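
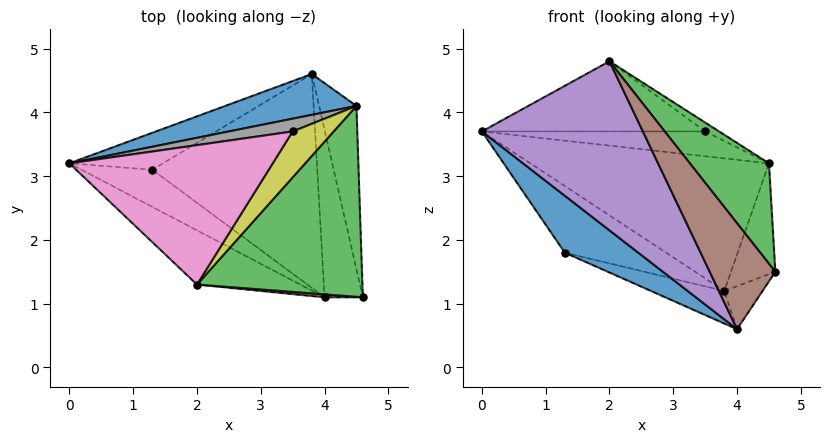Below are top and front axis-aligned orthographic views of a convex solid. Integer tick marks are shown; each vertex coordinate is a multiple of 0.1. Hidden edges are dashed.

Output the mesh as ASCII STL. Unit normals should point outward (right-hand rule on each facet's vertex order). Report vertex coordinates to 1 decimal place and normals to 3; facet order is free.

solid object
 facet normal -0.156 0.944 0.291
  outer loop
   vertex 4.5 4.1 3.2
   vertex 3.8 4.6 1.2
   vertex 0.0 3.2 3.7
  endloop
 endfacet
 facet normal 0.940 0.191 -0.281
  outer loop
   vertex 4.5 4.1 3.2
   vertex 4.6 1.1 1.5
   vertex 3.8 4.6 1.2
  endloop
 endfacet
 facet normal 0.736 -0.315 0.599
  outer loop
   vertex 4.5 4.1 3.2
   vertex 2.0 1.3 4.8
   vertex 4.6 1.1 1.5
  endloop
 endfacet
 facet normal 0.824 0.141 -0.549
  outer loop
   vertex 4.0 1.1 0.6
   vertex 3.8 4.6 1.2
   vertex 4.6 1.1 1.5
  endloop
 endfacet
 facet normal -0.593 -0.767 -0.246
  outer loop
   vertex 4.0 1.1 0.6
   vertex 2.0 1.3 4.8
   vertex 0.0 3.2 3.7
  endloop
 endfacet
 facet normal -0.042 -0.999 0.028
  outer loop
   vertex 4.0 1.1 0.6
   vertex 4.6 1.1 1.5
   vertex 2.0 1.3 4.8
  endloop
 endfacet
 facet normal -0.064 0.449 0.891
  outer loop
   vertex 3.5 3.7 3.7
   vertex 0.0 3.2 3.7
   vertex 2.0 1.3 4.8
  endloop
 endfacet
 facet normal -0.126 0.882 0.454
  outer loop
   vertex 3.5 3.7 3.7
   vertex 4.5 4.1 3.2
   vertex 0.0 3.2 3.7
  endloop
 endfacet
 facet normal 0.383 0.176 0.907
  outer loop
   vertex 3.5 3.7 3.7
   vertex 2.0 1.3 4.8
   vertex 4.5 4.1 3.2
  endloop
 endfacet
 facet normal -0.540 0.736 -0.408
  outer loop
   vertex 1.3 3.1 1.8
   vertex 0.0 3.2 3.7
   vertex 3.8 4.6 1.2
  endloop
 endfacet
 facet normal -0.653 -0.634 -0.414
  outer loop
   vertex 1.3 3.1 1.8
   vertex 4.0 1.1 0.6
   vertex 0.0 3.2 3.7
  endloop
 endfacet
 facet normal -0.311 0.143 -0.939
  outer loop
   vertex 1.3 3.1 1.8
   vertex 3.8 4.6 1.2
   vertex 4.0 1.1 0.6
  endloop
 endfacet
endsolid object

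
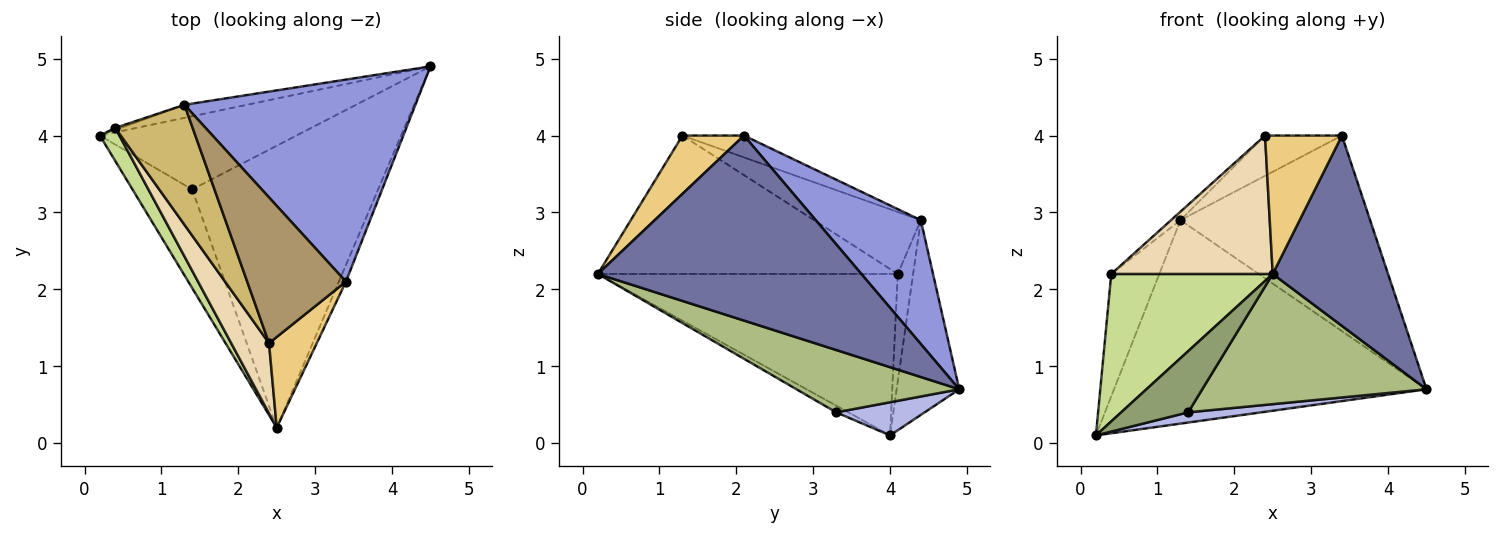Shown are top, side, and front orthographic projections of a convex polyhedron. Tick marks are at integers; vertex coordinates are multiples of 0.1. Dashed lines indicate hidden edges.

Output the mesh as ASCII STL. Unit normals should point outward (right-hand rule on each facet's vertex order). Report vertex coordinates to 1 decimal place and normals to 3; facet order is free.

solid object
 facet normal 0.916 -0.401 -0.035
  outer loop
   vertex 3.4 2.1 4.0
   vertex 2.5 0.2 2.2
   vertex 4.5 4.9 0.7
  endloop
 endfacet
 facet normal -0.196 0.979 -0.063
  outer loop
   vertex 1.3 4.4 2.9
   vertex 4.5 4.9 0.7
   vertex 0.2 4.0 0.1
  endloop
 endfacet
 facet normal 0.360 0.649 0.670
  outer loop
   vertex 1.3 4.4 2.9
   vertex 3.4 2.1 4.0
   vertex 4.5 4.9 0.7
  endloop
 endfacet
 facet normal 0.165 -0.136 -0.977
  outer loop
   vertex 1.4 3.3 0.4
   vertex 0.2 4.0 0.1
   vertex 4.5 4.9 0.7
  endloop
 endfacet
 facet normal -0.095 -0.525 -0.846
  outer loop
   vertex 1.4 3.3 0.4
   vertex 2.5 0.2 2.2
   vertex 0.2 4.0 0.1
  endloop
 endfacet
 facet normal 0.291 -0.401 -0.869
  outer loop
   vertex 1.4 3.3 0.4
   vertex 4.5 4.9 0.7
   vertex 2.5 0.2 2.2
  endloop
 endfacet
 facet normal -0.876 -0.471 0.106
  outer loop
   vertex 0.4 4.1 2.2
   vertex 0.2 4.0 0.1
   vertex 2.5 0.2 2.2
  endloop
 endfacet
 facet normal -0.305 0.952 -0.016
  outer loop
   vertex 0.4 4.1 2.2
   vertex 1.3 4.4 2.9
   vertex 0.2 4.0 0.1
  endloop
 endfacet
 facet normal -0.208 0.261 0.943
  outer loop
   vertex 2.4 1.3 4.0
   vertex 3.4 2.1 4.0
   vertex 1.3 4.4 2.9
  endloop
 endfacet
 facet normal -0.624 0.055 0.779
  outer loop
   vertex 2.4 1.3 4.0
   vertex 1.3 4.4 2.9
   vertex 0.4 4.1 2.2
  endloop
 endfacet
 facet normal 0.556 -0.695 0.456
  outer loop
   vertex 2.4 1.3 4.0
   vertex 2.5 0.2 2.2
   vertex 3.4 2.1 4.0
  endloop
 endfacet
 facet normal -0.856 -0.461 0.234
  outer loop
   vertex 2.4 1.3 4.0
   vertex 0.4 4.1 2.2
   vertex 2.5 0.2 2.2
  endloop
 endfacet
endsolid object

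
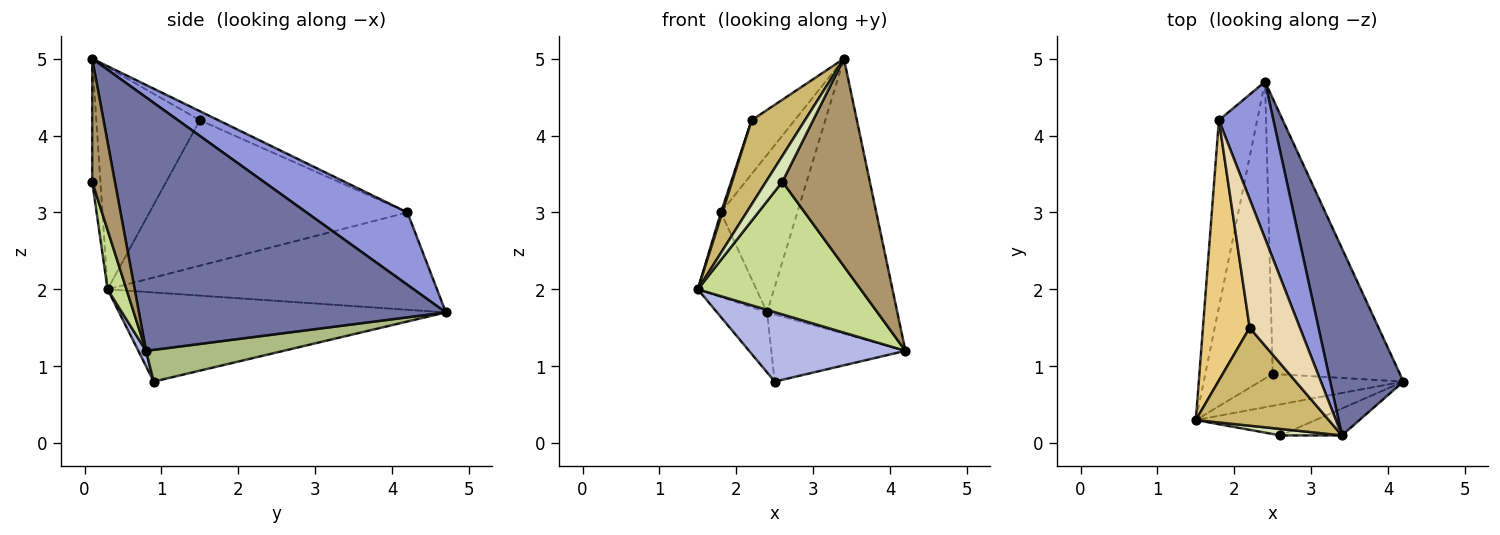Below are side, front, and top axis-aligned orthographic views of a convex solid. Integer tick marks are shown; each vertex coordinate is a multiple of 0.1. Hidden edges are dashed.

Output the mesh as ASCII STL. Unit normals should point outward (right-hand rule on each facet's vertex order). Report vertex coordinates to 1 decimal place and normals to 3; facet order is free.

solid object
 facet normal 0.890 0.378 0.257
  outer loop
   vertex 3.4 0.1 5.0
   vertex 4.2 0.8 1.2
   vertex 2.4 4.7 1.7
  endloop
 endfacet
 facet normal -0.918 0.163 -0.361
  outer loop
   vertex 1.8 4.2 3.0
   vertex 2.4 4.7 1.7
   vertex 1.5 0.3 2.0
  endloop
 endfacet
 facet normal 0.683 0.518 0.515
  outer loop
   vertex 1.8 4.2 3.0
   vertex 3.4 0.1 5.0
   vertex 2.4 4.7 1.7
  endloop
 endfacet
 facet normal 0.045 -0.908 -0.417
  outer loop
   vertex 2.5 0.9 0.8
   vertex 4.2 0.8 1.2
   vertex 1.5 0.3 2.0
  endloop
 endfacet
 facet normal -0.792 0.121 -0.599
  outer loop
   vertex 2.5 0.9 0.8
   vertex 1.5 0.3 2.0
   vertex 2.4 4.7 1.7
  endloop
 endfacet
 facet normal 0.236 0.230 -0.944
  outer loop
   vertex 2.5 0.9 0.8
   vertex 2.4 4.7 1.7
   vertex 4.2 0.8 1.2
  endloop
 endfacet
 facet normal 0.112 -0.968 -0.226
  outer loop
   vertex 2.6 0.1 3.4
   vertex 1.5 0.3 2.0
   vertex 4.2 0.8 1.2
  endloop
 endfacet
 facet normal -0.436 -0.873 0.218
  outer loop
   vertex 2.6 0.1 3.4
   vertex 3.4 0.1 5.0
   vertex 1.5 0.3 2.0
  endloop
 endfacet
 facet normal 0.249 -0.960 -0.125
  outer loop
   vertex 2.6 0.1 3.4
   vertex 4.2 0.8 1.2
   vertex 3.4 0.1 5.0
  endloop
 endfacet
 facet normal -0.785 -0.404 0.470
  outer loop
   vertex 2.2 1.5 4.2
   vertex 1.5 0.3 2.0
   vertex 3.4 0.1 5.0
  endloop
 endfacet
 facet normal -0.952 -0.005 0.306
  outer loop
   vertex 2.2 1.5 4.2
   vertex 1.8 4.2 3.0
   vertex 1.5 0.3 2.0
  endloop
 endfacet
 facet normal -0.163 0.380 0.910
  outer loop
   vertex 2.2 1.5 4.2
   vertex 3.4 0.1 5.0
   vertex 1.8 4.2 3.0
  endloop
 endfacet
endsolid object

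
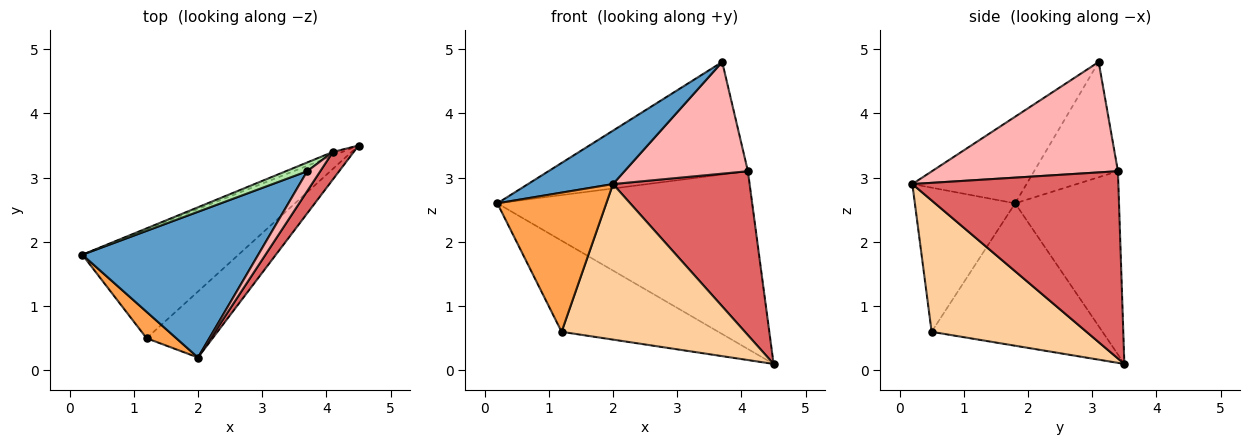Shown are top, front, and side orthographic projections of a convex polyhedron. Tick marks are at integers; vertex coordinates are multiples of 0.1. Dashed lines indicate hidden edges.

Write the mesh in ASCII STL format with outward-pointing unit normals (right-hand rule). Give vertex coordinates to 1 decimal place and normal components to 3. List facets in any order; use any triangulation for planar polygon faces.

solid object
 facet normal -0.420 -0.312 0.852
  outer loop
   vertex 3.7 3.1 4.8
   vertex 0.2 1.8 2.6
   vertex 2.0 0.2 2.9
  endloop
 endfacet
 facet normal -0.573 0.526 -0.628
  outer loop
   vertex 1.2 0.5 0.6
   vertex 0.2 1.8 2.6
   vertex 4.5 3.5 0.1
  endloop
 endfacet
 facet normal -0.671 -0.729 0.138
  outer loop
   vertex 1.2 0.5 0.6
   vertex 2.0 0.2 2.9
   vertex 0.2 1.8 2.6
  endloop
 endfacet
 facet normal 0.614 -0.727 -0.308
  outer loop
   vertex 1.2 0.5 0.6
   vertex 4.5 3.5 0.1
   vertex 2.0 0.2 2.9
  endloop
 endfacet
 facet normal -0.377 0.926 -0.019
  outer loop
   vertex 4.1 3.4 3.1
   vertex 4.5 3.5 0.1
   vertex 0.2 1.8 2.6
  endloop
 endfacet
 facet normal -0.386 0.920 0.071
  outer loop
   vertex 4.1 3.4 3.1
   vertex 0.2 1.8 2.6
   vertex 3.7 3.1 4.8
  endloop
 endfacet
 facet normal 0.830 -0.550 0.092
  outer loop
   vertex 4.1 3.4 3.1
   vertex 2.0 0.2 2.9
   vertex 4.5 3.5 0.1
  endloop
 endfacet
 facet normal 0.829 -0.550 0.098
  outer loop
   vertex 4.1 3.4 3.1
   vertex 3.7 3.1 4.8
   vertex 2.0 0.2 2.9
  endloop
 endfacet
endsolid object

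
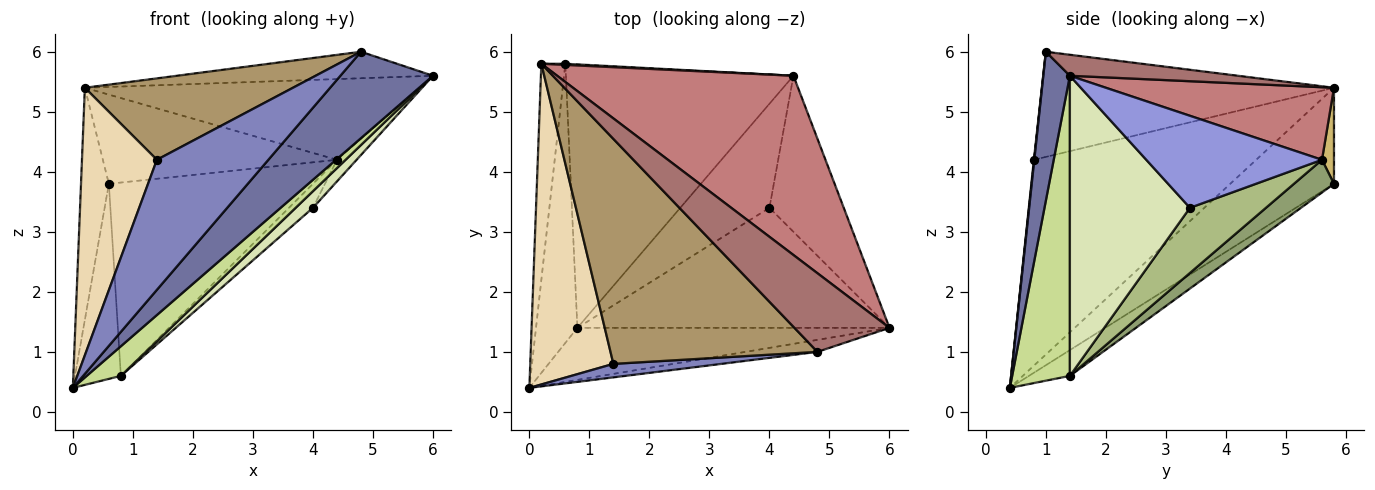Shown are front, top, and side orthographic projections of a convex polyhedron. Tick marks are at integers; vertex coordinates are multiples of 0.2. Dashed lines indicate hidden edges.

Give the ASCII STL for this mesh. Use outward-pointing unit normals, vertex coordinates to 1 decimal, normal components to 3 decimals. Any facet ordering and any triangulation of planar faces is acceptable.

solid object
 facet normal 0.273 -0.953 -0.132
  outer loop
   vertex 4.8 1.0 6.0
   vertex 0.0 0.4 0.4
   vertex 6.0 1.4 5.6
  endloop
 endfacet
 facet normal 0.004 -0.995 0.103
  outer loop
   vertex 1.4 0.8 4.2
   vertex 0.0 0.4 0.4
   vertex 4.8 1.0 6.0
  endloop
 endfacet
 facet normal 0.775 0.087 -0.626
  outer loop
   vertex 4.0 3.4 3.4
   vertex 4.4 5.6 4.2
   vertex 6.0 1.4 5.6
  endloop
 endfacet
 facet normal -0.455 0.510 -0.730
  outer loop
   vertex 0.8 1.4 0.6
   vertex 0.0 0.4 0.4
   vertex 0.6 5.8 3.8
  endloop
 endfacet
 facet normal 0.115 0.588 -0.801
  outer loop
   vertex 0.8 1.4 0.6
   vertex 0.6 5.8 3.8
   vertex 4.4 5.6 4.2
  endloop
 endfacet
 facet normal 0.580 0.183 -0.794
  outer loop
   vertex 0.8 1.4 0.6
   vertex 4.4 5.6 4.2
   vertex 4.0 3.4 3.4
  endloop
 endfacet
 facet normal 0.641 -0.380 -0.667
  outer loop
   vertex 0.8 1.4 0.6
   vertex 6.0 1.4 5.6
   vertex 0.0 0.4 0.4
  endloop
 endfacet
 facet normal 0.690 -0.099 -0.717
  outer loop
   vertex 0.8 1.4 0.6
   vertex 4.0 3.4 3.4
   vertex 6.0 1.4 5.6
  endloop
 endfacet
 facet normal -0.431 -0.307 0.848
  outer loop
   vertex 0.2 5.8 5.4
   vertex 1.4 0.8 4.2
   vertex 4.8 1.0 6.0
  endloop
 endfacet
 facet normal 0.051 0.999 0.013
  outer loop
   vertex 0.2 5.8 5.4
   vertex 4.4 5.6 4.2
   vertex 0.6 5.8 3.8
  endloop
 endfacet
 facet normal -0.939 0.252 -0.235
  outer loop
   vertex 0.2 5.8 5.4
   vertex 0.6 5.8 3.8
   vertex 0.0 0.4 0.4
  endloop
 endfacet
 facet normal -0.885 -0.298 0.357
  outer loop
   vertex 0.2 5.8 5.4
   vertex 0.0 0.4 0.4
   vertex 1.4 0.8 4.2
  endloop
 endfacet
 facet normal 0.205 0.312 0.928
  outer loop
   vertex 0.2 5.8 5.4
   vertex 4.8 1.0 6.0
   vertex 6.0 1.4 5.6
  endloop
 endfacet
 facet normal 0.270 0.395 0.878
  outer loop
   vertex 0.2 5.8 5.4
   vertex 6.0 1.4 5.6
   vertex 4.4 5.6 4.2
  endloop
 endfacet
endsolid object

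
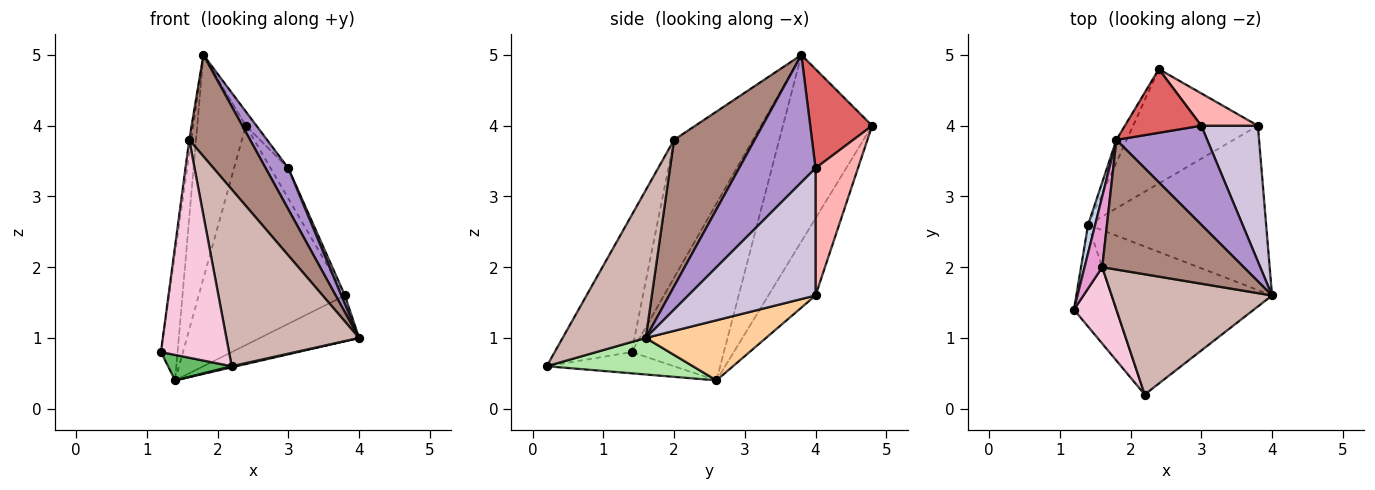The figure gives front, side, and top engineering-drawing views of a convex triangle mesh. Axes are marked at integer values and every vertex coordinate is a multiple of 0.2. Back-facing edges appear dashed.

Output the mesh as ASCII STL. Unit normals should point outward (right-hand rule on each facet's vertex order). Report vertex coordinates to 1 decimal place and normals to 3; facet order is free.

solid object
 facet normal -0.275 0.852 -0.445
  outer loop
   vertex 1.4 2.6 0.4
   vertex 2.4 4.8 4.0
   vertex 3.8 4.0 1.6
  endloop
 endfacet
 facet normal -0.983 0.177 0.039
  outer loop
   vertex 1.4 2.6 0.4
   vertex 1.2 1.4 0.8
   vertex 1.8 3.8 5.0
  endloop
 endfacet
 facet normal -0.877 0.478 -0.048
  outer loop
   vertex 1.4 2.6 0.4
   vertex 1.8 3.8 5.0
   vertex 2.4 4.8 4.0
  endloop
 endfacet
 facet normal 0.309 0.255 -0.916
  outer loop
   vertex 1.4 2.6 0.4
   vertex 3.8 4.0 1.6
   vertex 4.0 1.6 1.0
  endloop
 endfacet
 facet normal -0.436 -0.218 -0.873
  outer loop
   vertex 1.4 2.6 0.4
   vertex 2.2 0.2 0.6
   vertex 1.2 1.4 0.8
  endloop
 endfacet
 facet normal 0.222 -0.007 -0.975
  outer loop
   vertex 1.4 2.6 0.4
   vertex 4.0 1.6 1.0
   vertex 2.2 0.2 0.6
  endloop
 endfacet
 facet normal 0.785 0.135 0.605
  outer loop
   vertex 3.0 4.0 3.4
   vertex 2.4 4.8 4.0
   vertex 1.8 3.8 5.0
  endloop
 endfacet
 facet normal 0.854 0.356 0.380
  outer loop
   vertex 3.0 4.0 3.4
   vertex 3.8 4.0 1.6
   vertex 2.4 4.8 4.0
  endloop
 endfacet
 facet normal 0.792 -0.235 0.564
  outer loop
   vertex 3.0 4.0 3.4
   vertex 1.8 3.8 5.0
   vertex 4.0 1.6 1.0
  endloop
 endfacet
 facet normal 0.914 -0.025 0.406
  outer loop
   vertex 3.0 4.0 3.4
   vertex 4.0 1.6 1.0
   vertex 3.8 4.0 1.6
  endloop
 endfacet
 facet normal 0.632 -0.477 0.610
  outer loop
   vertex 1.6 2.0 3.8
   vertex 4.0 1.6 1.0
   vertex 1.8 3.8 5.0
  endloop
 endfacet
 facet normal 0.460 -0.734 0.499
  outer loop
   vertex 1.6 2.0 3.8
   vertex 2.2 0.2 0.6
   vertex 4.0 1.6 1.0
  endloop
 endfacet
 facet normal -0.992 0.025 0.127
  outer loop
   vertex 1.6 2.0 3.8
   vertex 1.8 3.8 5.0
   vertex 1.2 1.4 0.8
  endloop
 endfacet
 facet normal -0.729 -0.646 0.226
  outer loop
   vertex 1.6 2.0 3.8
   vertex 1.2 1.4 0.8
   vertex 2.2 0.2 0.6
  endloop
 endfacet
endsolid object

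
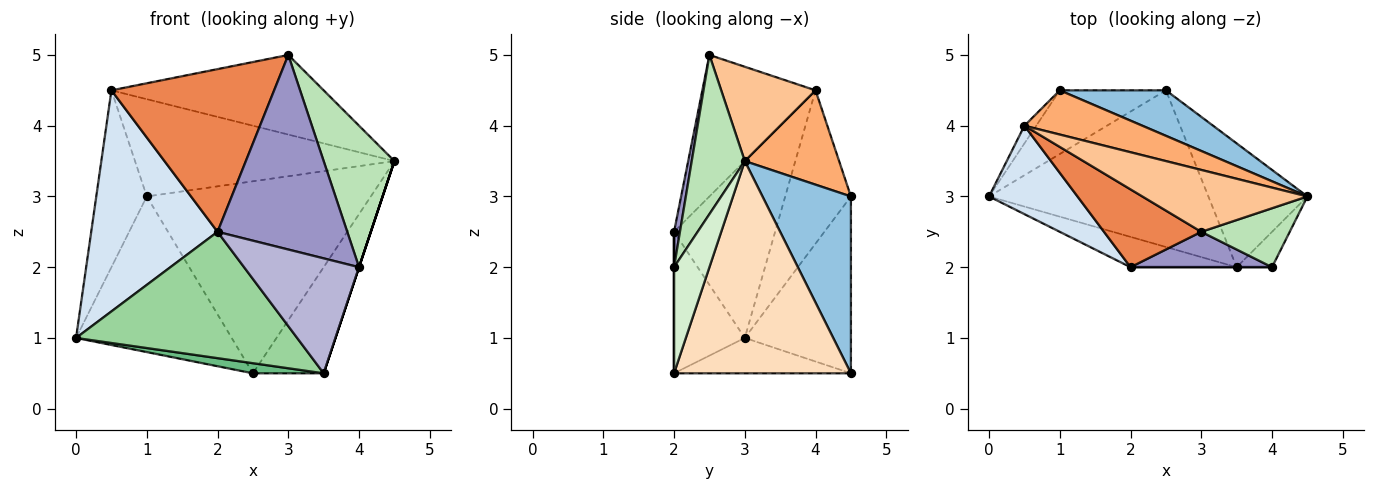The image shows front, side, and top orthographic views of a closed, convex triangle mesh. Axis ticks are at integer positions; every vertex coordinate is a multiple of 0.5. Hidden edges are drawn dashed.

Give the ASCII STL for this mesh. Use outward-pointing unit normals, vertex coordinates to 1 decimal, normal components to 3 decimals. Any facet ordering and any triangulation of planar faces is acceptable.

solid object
 facet normal -0.534 0.783 -0.320
  outer loop
   vertex 2.5 4.5 0.5
   vertex 0.0 3.0 1.0
   vertex 1.0 4.5 3.0
  endloop
 endfacet
 facet normal 0.359 0.908 0.215
  outer loop
   vertex 2.5 4.5 0.5
   vertex 1.0 4.5 3.0
   vertex 4.5 3.0 3.5
  endloop
 endfacet
 facet normal -0.791 0.609 -0.061
  outer loop
   vertex 0.5 4.0 4.5
   vertex 1.0 4.5 3.0
   vertex 0.0 3.0 1.0
  endloop
 endfacet
 facet normal -0.596 -0.745 0.298
  outer loop
   vertex 0.5 4.0 4.5
   vertex 0.0 3.0 1.0
   vertex 2.0 2.0 2.5
  endloop
 endfacet
 facet normal -0.532 -0.764 0.365
  outer loop
   vertex 0.5 4.0 4.5
   vertex 2.0 2.0 2.5
   vertex 3.0 2.5 5.0
  endloop
 endfacet
 facet normal 0.314 0.864 0.393
  outer loop
   vertex 0.5 4.0 4.5
   vertex 4.5 3.0 3.5
   vertex 1.0 4.5 3.0
  endloop
 endfacet
 facet normal 0.331 0.745 0.579
  outer loop
   vertex 0.5 4.0 4.5
   vertex 3.0 2.5 5.0
   vertex 4.5 3.0 3.5
  endloop
 endfacet
 facet normal 0.852 0.341 -0.398
  outer loop
   vertex 3.5 2.0 0.5
   vertex 2.5 4.5 0.5
   vertex 4.5 3.0 3.5
  endloop
 endfacet
 facet normal -0.159 -0.064 -0.985
  outer loop
   vertex 3.5 2.0 0.5
   vertex 0.0 3.0 1.0
   vertex 2.5 4.5 0.5
  endloop
 endfacet
 facet normal -0.297 -0.928 -0.223
  outer loop
   vertex 3.5 2.0 0.5
   vertex 2.0 2.0 2.5
   vertex 0.0 3.0 1.0
  endloop
 endfacet
 facet normal 0.569 -0.759 0.316
  outer loop
   vertex 4.0 2.0 2.0
   vertex 4.5 3.0 3.5
   vertex 3.0 2.5 5.0
  endloop
 endfacet
 facet normal 0.949 0.000 -0.316
  outer loop
   vertex 4.0 2.0 2.0
   vertex 3.5 2.0 0.5
   vertex 4.5 3.0 3.5
  endloop
 endfacet
 facet normal 0.045 -0.983 0.179
  outer loop
   vertex 4.0 2.0 2.0
   vertex 3.0 2.5 5.0
   vertex 2.0 2.0 2.5
  endloop
 endfacet
 facet normal 0.000 -1.000 0.000
  outer loop
   vertex 4.0 2.0 2.0
   vertex 2.0 2.0 2.5
   vertex 3.5 2.0 0.5
  endloop
 endfacet
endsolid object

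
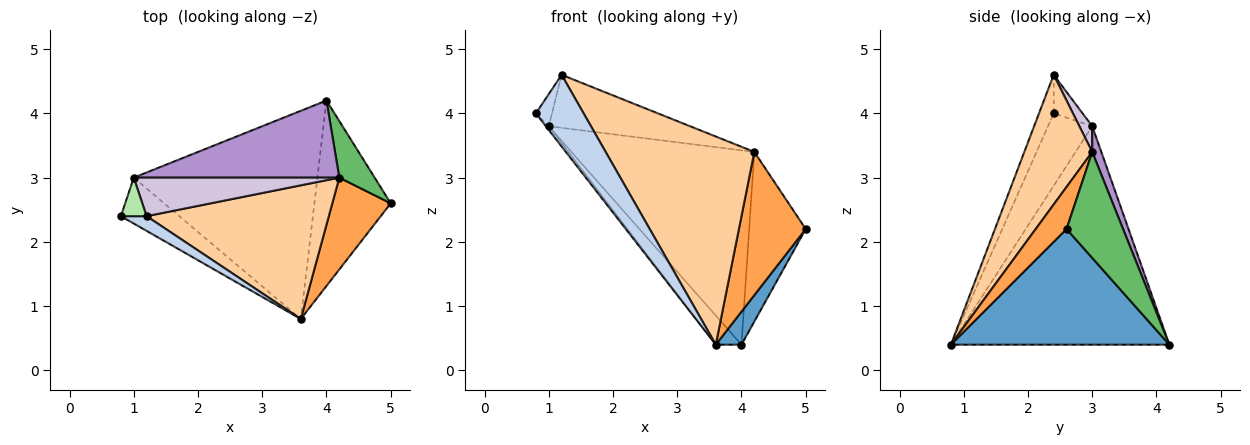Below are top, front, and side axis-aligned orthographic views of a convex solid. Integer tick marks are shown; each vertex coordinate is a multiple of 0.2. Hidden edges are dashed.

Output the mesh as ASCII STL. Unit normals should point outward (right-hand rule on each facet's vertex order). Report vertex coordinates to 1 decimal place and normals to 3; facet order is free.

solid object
 facet normal 0.831 -0.098 -0.548
  outer loop
   vertex 4.0 4.2 0.4
   vertex 5.0 2.6 2.2
   vertex 3.6 0.8 0.4
  endloop
 endfacet
 facet normal -0.289 -0.938 0.192
  outer loop
   vertex 1.2 2.4 4.6
   vertex 0.8 2.4 4.0
   vertex 3.6 0.8 0.4
  endloop
 endfacet
 facet normal 0.362 -0.785 0.503
  outer loop
   vertex 4.2 3.0 3.4
   vertex 3.6 0.8 0.4
   vertex 5.0 2.6 2.2
  endloop
 endfacet
 facet normal 0.359 -0.785 0.504
  outer loop
   vertex 4.2 3.0 3.4
   vertex 1.2 2.4 4.6
   vertex 3.6 0.8 0.4
  endloop
 endfacet
 facet normal 0.688 0.688 0.229
  outer loop
   vertex 4.2 3.0 3.4
   vertex 5.0 2.6 2.2
   vertex 4.0 4.2 0.4
  endloop
 endfacet
 facet normal -0.755 0.420 0.504
  outer loop
   vertex 1.0 3.0 3.8
   vertex 0.8 2.4 4.0
   vertex 1.2 2.4 4.6
  endloop
 endfacet
 facet normal -0.777 0.050 -0.627
  outer loop
   vertex 1.0 3.0 3.8
   vertex 3.6 0.8 0.4
   vertex 0.8 2.4 4.0
  endloop
 endfacet
 facet normal -0.762 0.090 -0.641
  outer loop
   vertex 1.0 3.0 3.8
   vertex 4.0 4.2 0.4
   vertex 3.6 0.8 0.4
  endloop
 endfacet
 facet normal 0.046 0.929 0.368
  outer loop
   vertex 1.0 3.0 3.8
   vertex 4.2 3.0 3.4
   vertex 4.0 4.2 0.4
  endloop
 endfacet
 facet normal 0.073 0.807 0.587
  outer loop
   vertex 1.0 3.0 3.8
   vertex 1.2 2.4 4.6
   vertex 4.2 3.0 3.4
  endloop
 endfacet
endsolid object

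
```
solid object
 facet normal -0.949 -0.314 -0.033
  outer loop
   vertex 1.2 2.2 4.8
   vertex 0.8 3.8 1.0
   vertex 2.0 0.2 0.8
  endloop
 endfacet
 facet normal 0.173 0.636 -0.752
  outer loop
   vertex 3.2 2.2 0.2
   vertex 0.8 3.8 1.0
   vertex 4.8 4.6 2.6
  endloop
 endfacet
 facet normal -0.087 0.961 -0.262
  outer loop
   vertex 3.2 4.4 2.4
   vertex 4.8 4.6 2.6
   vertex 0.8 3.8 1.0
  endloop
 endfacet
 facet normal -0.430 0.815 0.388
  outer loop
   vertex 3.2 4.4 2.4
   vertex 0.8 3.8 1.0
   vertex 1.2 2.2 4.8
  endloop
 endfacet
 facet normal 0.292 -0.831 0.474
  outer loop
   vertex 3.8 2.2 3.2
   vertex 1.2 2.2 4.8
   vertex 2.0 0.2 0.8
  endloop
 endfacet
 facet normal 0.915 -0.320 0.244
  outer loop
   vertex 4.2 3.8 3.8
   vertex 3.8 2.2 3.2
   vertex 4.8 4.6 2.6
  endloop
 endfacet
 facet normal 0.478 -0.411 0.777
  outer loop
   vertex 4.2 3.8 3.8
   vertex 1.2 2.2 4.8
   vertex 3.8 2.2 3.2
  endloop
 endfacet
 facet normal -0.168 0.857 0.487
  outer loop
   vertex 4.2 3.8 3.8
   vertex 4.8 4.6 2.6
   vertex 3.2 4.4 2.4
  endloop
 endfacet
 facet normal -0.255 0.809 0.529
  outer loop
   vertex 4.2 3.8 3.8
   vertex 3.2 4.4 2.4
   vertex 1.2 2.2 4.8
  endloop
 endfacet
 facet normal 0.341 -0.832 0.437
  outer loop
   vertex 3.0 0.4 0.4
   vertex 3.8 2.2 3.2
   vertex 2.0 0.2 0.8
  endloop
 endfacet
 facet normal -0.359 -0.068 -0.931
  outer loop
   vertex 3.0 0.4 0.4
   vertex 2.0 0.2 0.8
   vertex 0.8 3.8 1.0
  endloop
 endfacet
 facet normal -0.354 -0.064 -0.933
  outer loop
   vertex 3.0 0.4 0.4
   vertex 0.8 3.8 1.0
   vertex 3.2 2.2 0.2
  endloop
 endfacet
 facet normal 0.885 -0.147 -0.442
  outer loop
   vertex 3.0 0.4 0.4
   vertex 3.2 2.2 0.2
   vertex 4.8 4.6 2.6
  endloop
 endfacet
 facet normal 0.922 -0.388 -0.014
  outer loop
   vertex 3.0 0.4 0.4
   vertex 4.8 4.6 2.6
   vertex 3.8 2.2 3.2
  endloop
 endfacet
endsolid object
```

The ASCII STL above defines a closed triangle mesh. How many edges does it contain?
21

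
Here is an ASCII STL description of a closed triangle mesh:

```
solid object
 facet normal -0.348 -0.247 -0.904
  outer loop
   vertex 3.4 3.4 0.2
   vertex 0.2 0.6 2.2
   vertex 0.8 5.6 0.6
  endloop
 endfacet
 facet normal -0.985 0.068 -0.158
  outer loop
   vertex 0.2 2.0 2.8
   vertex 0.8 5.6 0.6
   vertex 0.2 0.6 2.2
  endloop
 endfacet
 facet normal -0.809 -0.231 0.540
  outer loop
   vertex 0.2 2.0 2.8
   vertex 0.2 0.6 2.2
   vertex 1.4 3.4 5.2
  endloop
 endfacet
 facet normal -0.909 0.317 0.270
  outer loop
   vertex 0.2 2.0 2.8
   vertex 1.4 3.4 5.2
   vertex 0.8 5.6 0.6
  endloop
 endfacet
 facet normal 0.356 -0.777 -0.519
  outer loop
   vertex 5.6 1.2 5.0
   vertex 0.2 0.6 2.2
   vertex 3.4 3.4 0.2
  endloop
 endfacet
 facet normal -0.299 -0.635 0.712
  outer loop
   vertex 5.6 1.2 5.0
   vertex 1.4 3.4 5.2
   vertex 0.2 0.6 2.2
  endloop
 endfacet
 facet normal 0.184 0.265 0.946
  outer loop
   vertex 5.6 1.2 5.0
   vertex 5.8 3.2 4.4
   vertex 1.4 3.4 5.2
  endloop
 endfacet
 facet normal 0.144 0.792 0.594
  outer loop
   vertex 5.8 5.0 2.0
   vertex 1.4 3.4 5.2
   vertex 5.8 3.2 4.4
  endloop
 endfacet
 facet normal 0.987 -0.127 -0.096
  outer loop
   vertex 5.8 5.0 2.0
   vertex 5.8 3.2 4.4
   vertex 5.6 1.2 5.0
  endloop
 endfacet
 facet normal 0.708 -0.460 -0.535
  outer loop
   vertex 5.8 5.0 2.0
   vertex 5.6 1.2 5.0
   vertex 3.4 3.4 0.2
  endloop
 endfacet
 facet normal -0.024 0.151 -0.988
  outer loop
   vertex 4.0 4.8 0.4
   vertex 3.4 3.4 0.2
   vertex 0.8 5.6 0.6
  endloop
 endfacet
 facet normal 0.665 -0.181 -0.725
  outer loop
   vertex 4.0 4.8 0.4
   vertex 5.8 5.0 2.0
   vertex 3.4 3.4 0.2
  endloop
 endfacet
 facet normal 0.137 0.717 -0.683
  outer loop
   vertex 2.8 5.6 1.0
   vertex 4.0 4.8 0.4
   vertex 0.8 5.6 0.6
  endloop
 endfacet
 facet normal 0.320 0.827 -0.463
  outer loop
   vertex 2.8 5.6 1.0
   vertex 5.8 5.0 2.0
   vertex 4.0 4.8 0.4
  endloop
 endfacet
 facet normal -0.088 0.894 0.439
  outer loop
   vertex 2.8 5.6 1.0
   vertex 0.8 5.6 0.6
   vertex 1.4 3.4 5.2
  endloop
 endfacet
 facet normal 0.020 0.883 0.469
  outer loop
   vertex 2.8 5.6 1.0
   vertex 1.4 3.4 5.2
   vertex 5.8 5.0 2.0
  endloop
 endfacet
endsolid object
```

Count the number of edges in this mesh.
24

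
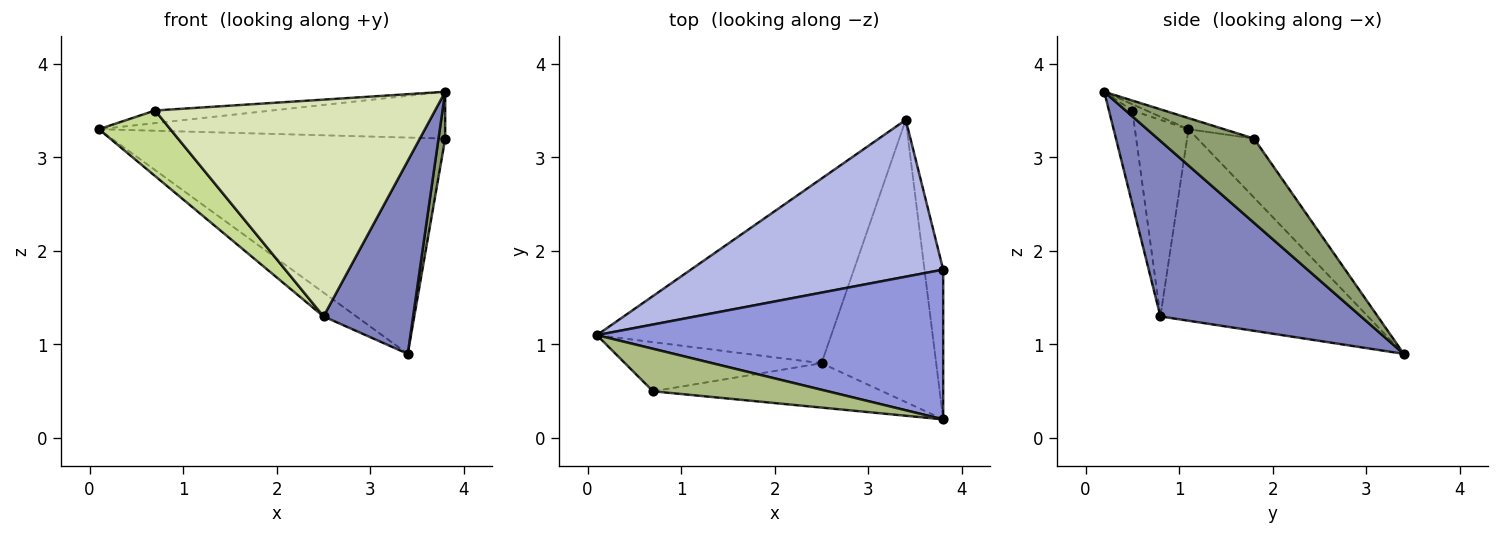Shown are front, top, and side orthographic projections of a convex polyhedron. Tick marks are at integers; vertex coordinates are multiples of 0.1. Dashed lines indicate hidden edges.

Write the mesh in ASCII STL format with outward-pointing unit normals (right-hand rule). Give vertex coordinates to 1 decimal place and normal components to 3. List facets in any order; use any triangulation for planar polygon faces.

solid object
 facet normal -0.630 0.099 -0.770
  outer loop
   vertex 2.5 0.8 1.3
   vertex 0.1 1.1 3.3
   vertex 3.4 3.4 0.9
  endloop
 endfacet
 facet normal 0.784 -0.350 -0.512
  outer loop
   vertex 2.5 0.8 1.3
   vertex 3.4 3.4 0.9
   vertex 3.8 0.2 3.7
  endloop
 endfacet
 facet normal -0.031 0.298 0.954
  outer loop
   vertex 3.8 1.8 3.2
   vertex 0.1 1.1 3.3
   vertex 3.8 0.2 3.7
  endloop
 endfacet
 facet normal -0.136 0.802 0.582
  outer loop
   vertex 3.8 1.8 3.2
   vertex 3.4 3.4 0.9
   vertex 0.1 1.1 3.3
  endloop
 endfacet
 facet normal 0.974 -0.068 -0.216
  outer loop
   vertex 3.8 1.8 3.2
   vertex 3.8 0.2 3.7
   vertex 3.4 3.4 0.9
  endloop
 endfacet
 facet normal -0.034 0.285 0.958
  outer loop
   vertex 0.7 0.5 3.5
   vertex 3.8 0.2 3.7
   vertex 0.1 1.1 3.3
  endloop
 endfacet
 facet normal -0.514 -0.686 -0.514
  outer loop
   vertex 0.7 0.5 3.5
   vertex 0.1 1.1 3.3
   vertex 2.5 0.8 1.3
  endloop
 endfacet
 facet normal -0.082 -0.976 -0.200
  outer loop
   vertex 0.7 0.5 3.5
   vertex 2.5 0.8 1.3
   vertex 3.8 0.2 3.7
  endloop
 endfacet
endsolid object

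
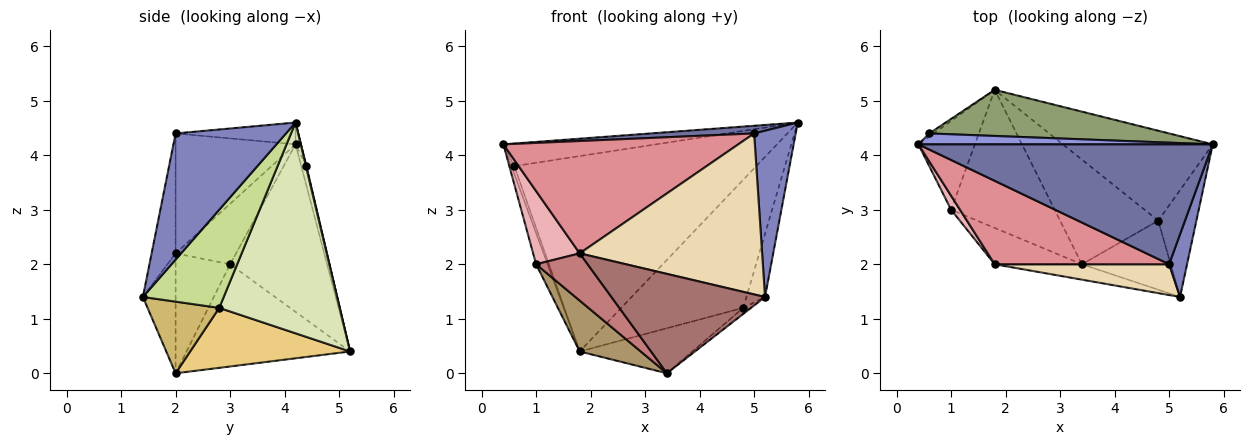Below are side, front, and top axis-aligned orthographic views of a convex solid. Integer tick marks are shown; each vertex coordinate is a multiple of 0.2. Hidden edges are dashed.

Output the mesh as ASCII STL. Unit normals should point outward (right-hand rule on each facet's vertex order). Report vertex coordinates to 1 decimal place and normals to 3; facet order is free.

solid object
 facet normal -0.074 -0.064 0.995
  outer loop
   vertex 5.0 2.0 4.4
   vertex 5.8 4.2 4.6
   vertex 0.4 4.2 4.2
  endloop
 endfacet
 facet normal 0.928 -0.349 0.132
  outer loop
   vertex 5.0 2.0 4.4
   vertex 5.2 1.4 1.4
   vertex 5.8 4.2 4.6
  endloop
 endfacet
 facet normal -0.032 0.900 0.434
  outer loop
   vertex 0.6 4.4 3.8
   vertex 0.4 4.2 4.2
   vertex 5.8 4.2 4.6
  endloop
 endfacet
 facet normal -0.858 0.477 -0.191
  outer loop
   vertex 0.6 4.4 3.8
   vertex 1.8 5.2 0.4
   vertex 0.4 4.2 4.2
  endloop
 endfacet
 facet normal 0.002 0.973 0.230
  outer loop
   vertex 0.6 4.4 3.8
   vertex 5.8 4.2 4.6
   vertex 1.8 5.2 0.4
  endloop
 endfacet
 facet normal -0.942 0.111 -0.318
  outer loop
   vertex 1.0 3.0 2.0
   vertex 0.4 4.2 4.2
   vertex 1.8 5.2 0.4
  endloop
 endfacet
 facet normal 0.911 0.210 -0.354
  outer loop
   vertex 4.8 2.8 1.2
   vertex 5.8 4.2 4.6
   vertex 5.2 1.4 1.4
  endloop
 endfacet
 facet normal 0.628 0.637 -0.447
  outer loop
   vertex 4.8 2.8 1.2
   vertex 1.8 5.2 0.4
   vertex 5.8 4.2 4.6
  endloop
 endfacet
 facet normal -0.679 -0.254 -0.688
  outer loop
   vertex 3.4 2.0 0.0
   vertex 1.0 3.0 2.0
   vertex 1.8 5.2 0.4
  endloop
 endfacet
 facet normal 0.627 0.068 -0.776
  outer loop
   vertex 3.4 2.0 0.0
   vertex 4.8 2.8 1.2
   vertex 5.2 1.4 1.4
  endloop
 endfacet
 facet normal 0.489 0.345 -0.801
  outer loop
   vertex 3.4 2.0 0.0
   vertex 1.8 5.2 0.4
   vertex 4.8 2.8 1.2
  endloop
 endfacet
 facet normal -0.128 -0.974 0.186
  outer loop
   vertex 1.8 2.0 2.2
   vertex 5.2 1.4 1.4
   vertex 5.0 2.0 4.4
  endloop
 endfacet
 facet normal -0.206 -0.967 -0.150
  outer loop
   vertex 1.8 2.0 2.2
   vertex 3.4 2.0 0.0
   vertex 5.2 1.4 1.4
  endloop
 endfacet
 facet normal -0.642 -0.607 -0.467
  outer loop
   vertex 1.8 2.0 2.2
   vertex 1.0 3.0 2.0
   vertex 3.4 2.0 0.0
  endloop
 endfacet
 facet normal -0.379 -0.743 0.552
  outer loop
   vertex 1.8 2.0 2.2
   vertex 5.0 2.0 4.4
   vertex 0.4 4.2 4.2
  endloop
 endfacet
 facet normal -0.787 -0.606 0.116
  outer loop
   vertex 1.8 2.0 2.2
   vertex 0.4 4.2 4.2
   vertex 1.0 3.0 2.0
  endloop
 endfacet
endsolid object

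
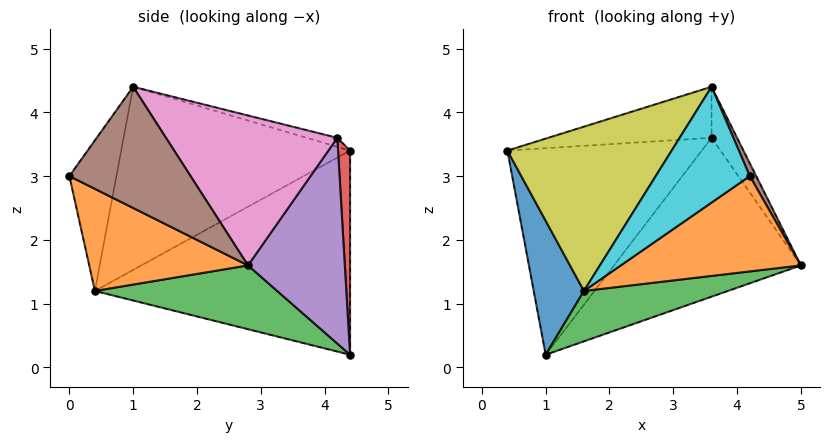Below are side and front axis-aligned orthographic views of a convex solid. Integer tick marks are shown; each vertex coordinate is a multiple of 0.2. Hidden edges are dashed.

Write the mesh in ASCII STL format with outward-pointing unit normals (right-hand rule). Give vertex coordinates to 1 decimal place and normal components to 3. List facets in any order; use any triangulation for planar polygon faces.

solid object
 facet normal -0.965 -0.190 -0.181
  outer loop
   vertex 1.6 0.4 1.2
   vertex 0.4 4.4 3.4
   vertex 1.0 4.4 0.2
  endloop
 endfacet
 facet normal 0.440 -0.499 -0.747
  outer loop
   vertex 1.6 0.4 1.2
   vertex 5.0 2.8 1.6
   vertex 4.2 0.0 3.0
  endloop
 endfacet
 facet normal 0.252 -0.199 -0.947
  outer loop
   vertex 1.6 0.4 1.2
   vertex 1.0 4.4 0.2
   vertex 5.0 2.8 1.6
  endloop
 endfacet
 facet normal 0.062 0.998 0.012
  outer loop
   vertex 3.6 4.2 3.6
   vertex 1.0 4.4 0.2
   vertex 0.4 4.4 3.4
  endloop
 endfacet
 facet normal 0.441 0.851 -0.287
  outer loop
   vertex 3.6 4.2 3.6
   vertex 5.0 2.8 1.6
   vertex 1.0 4.4 0.2
  endloop
 endfacet
 facet normal 0.905 -0.048 0.422
  outer loop
   vertex 3.6 1.0 4.4
   vertex 4.2 0.0 3.0
   vertex 5.0 2.8 1.6
  endloop
 endfacet
 facet normal 0.852 0.127 0.508
  outer loop
   vertex 3.6 1.0 4.4
   vertex 5.0 2.8 1.6
   vertex 3.6 4.2 3.6
  endloop
 endfacet
 facet normal -0.045 0.242 0.969
  outer loop
   vertex 3.6 1.0 4.4
   vertex 3.6 4.2 3.6
   vertex 0.4 4.4 3.4
  endloop
 endfacet
 facet normal -0.691 -0.496 0.525
  outer loop
   vertex 3.6 1.0 4.4
   vertex 0.4 4.4 3.4
   vertex 1.6 0.4 1.2
  endloop
 endfacet
 facet normal -0.408 -0.816 0.408
  outer loop
   vertex 3.6 1.0 4.4
   vertex 1.6 0.4 1.2
   vertex 4.2 0.0 3.0
  endloop
 endfacet
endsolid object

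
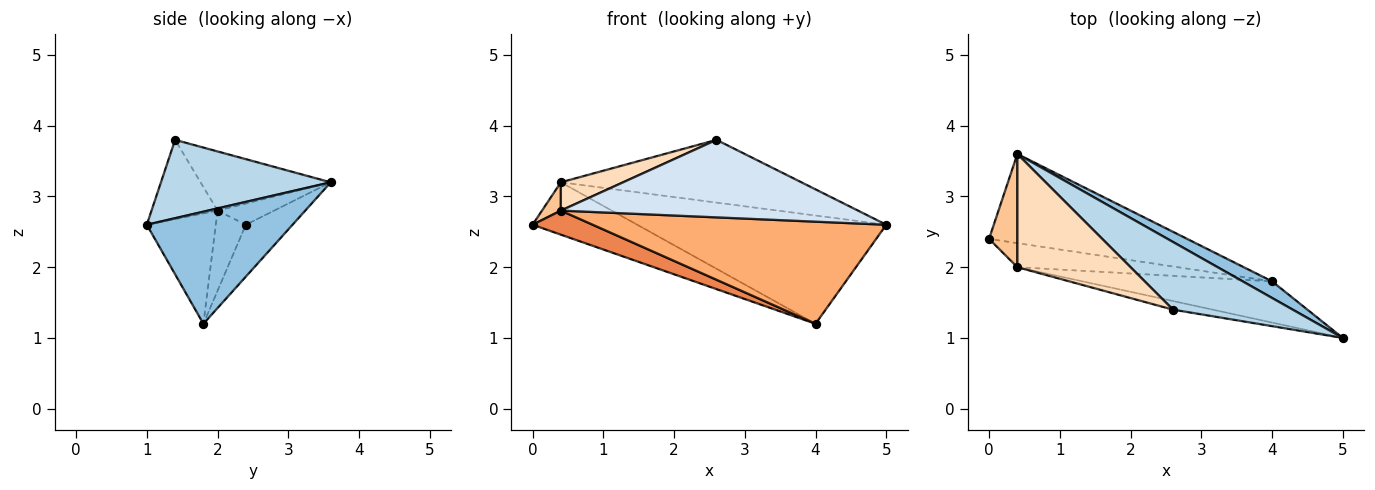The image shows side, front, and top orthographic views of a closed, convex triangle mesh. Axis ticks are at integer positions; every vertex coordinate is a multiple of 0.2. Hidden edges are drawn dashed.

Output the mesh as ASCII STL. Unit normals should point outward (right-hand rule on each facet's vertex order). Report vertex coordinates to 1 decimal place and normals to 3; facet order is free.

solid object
 facet normal -0.220 0.494 -0.841
  outer loop
   vertex 4.0 1.8 1.2
   vertex 0.0 2.4 2.6
   vertex 0.4 3.6 3.2
  endloop
 endfacet
 facet normal 0.501 0.856 0.131
  outer loop
   vertex 4.0 1.8 1.2
   vertex 0.4 3.6 3.2
   vertex 5.0 1.0 2.6
  endloop
 endfacet
 facet normal 0.433 0.613 0.661
  outer loop
   vertex 2.6 1.4 3.8
   vertex 5.0 1.0 2.6
   vertex 0.4 3.6 3.2
  endloop
 endfacet
 facet normal -0.216 -0.970 -0.108
  outer loop
   vertex 0.4 2.0 2.8
   vertex 5.0 1.0 2.6
   vertex 2.6 1.4 3.8
  endloop
 endfacet
 facet normal -0.333 -0.667 -0.667
  outer loop
   vertex 0.4 2.0 2.8
   vertex 0.0 2.4 2.6
   vertex 4.0 1.8 1.2
  endloop
 endfacet
 facet normal -0.213 -0.906 -0.366
  outer loop
   vertex 0.4 2.0 2.8
   vertex 4.0 1.8 1.2
   vertex 5.0 1.0 2.6
  endloop
 endfacet
 facet normal -0.588 -0.196 0.784
  outer loop
   vertex 0.4 2.0 2.8
   vertex 0.4 3.6 3.2
   vertex 0.0 2.4 2.6
  endloop
 endfacet
 facet normal -0.452 -0.216 0.865
  outer loop
   vertex 0.4 2.0 2.8
   vertex 2.6 1.4 3.8
   vertex 0.4 3.6 3.2
  endloop
 endfacet
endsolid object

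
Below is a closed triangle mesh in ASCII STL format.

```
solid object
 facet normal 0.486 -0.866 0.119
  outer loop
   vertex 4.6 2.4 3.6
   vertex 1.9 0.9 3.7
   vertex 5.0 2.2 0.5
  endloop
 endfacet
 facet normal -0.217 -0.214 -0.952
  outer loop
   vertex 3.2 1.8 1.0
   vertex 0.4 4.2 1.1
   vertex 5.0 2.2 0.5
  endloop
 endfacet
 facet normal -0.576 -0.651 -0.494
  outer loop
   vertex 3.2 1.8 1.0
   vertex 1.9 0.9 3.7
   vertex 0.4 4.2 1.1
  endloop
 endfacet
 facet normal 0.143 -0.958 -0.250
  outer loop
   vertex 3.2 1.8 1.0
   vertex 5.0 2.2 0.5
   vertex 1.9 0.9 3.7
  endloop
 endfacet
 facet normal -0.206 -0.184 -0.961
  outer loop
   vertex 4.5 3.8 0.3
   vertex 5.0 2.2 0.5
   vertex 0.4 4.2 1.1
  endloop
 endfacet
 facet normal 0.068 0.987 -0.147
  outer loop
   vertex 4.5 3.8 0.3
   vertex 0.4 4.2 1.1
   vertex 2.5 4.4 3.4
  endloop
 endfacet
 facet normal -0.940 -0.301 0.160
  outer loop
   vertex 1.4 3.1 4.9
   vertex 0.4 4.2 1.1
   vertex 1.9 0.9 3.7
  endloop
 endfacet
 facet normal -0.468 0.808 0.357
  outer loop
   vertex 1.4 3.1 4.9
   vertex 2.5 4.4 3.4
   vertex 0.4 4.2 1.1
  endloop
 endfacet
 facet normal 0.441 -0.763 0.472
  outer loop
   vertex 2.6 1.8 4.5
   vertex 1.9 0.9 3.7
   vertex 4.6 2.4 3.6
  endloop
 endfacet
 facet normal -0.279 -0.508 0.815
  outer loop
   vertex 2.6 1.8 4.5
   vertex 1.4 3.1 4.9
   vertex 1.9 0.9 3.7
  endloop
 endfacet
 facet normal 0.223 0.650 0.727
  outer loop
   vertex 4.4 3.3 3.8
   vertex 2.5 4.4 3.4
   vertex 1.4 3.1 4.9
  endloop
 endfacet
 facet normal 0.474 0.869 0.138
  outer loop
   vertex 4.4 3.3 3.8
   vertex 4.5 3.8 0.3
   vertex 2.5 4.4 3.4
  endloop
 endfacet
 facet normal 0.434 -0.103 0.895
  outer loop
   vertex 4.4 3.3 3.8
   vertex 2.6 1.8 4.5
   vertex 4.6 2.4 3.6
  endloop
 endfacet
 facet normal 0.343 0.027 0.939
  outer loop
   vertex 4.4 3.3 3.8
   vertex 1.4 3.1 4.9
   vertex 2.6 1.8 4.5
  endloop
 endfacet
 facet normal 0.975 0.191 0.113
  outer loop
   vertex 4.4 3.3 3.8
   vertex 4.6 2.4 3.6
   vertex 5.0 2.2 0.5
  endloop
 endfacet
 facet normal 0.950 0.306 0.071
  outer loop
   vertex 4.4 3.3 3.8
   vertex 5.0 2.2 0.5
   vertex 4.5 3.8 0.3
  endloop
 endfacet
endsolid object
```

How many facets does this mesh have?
16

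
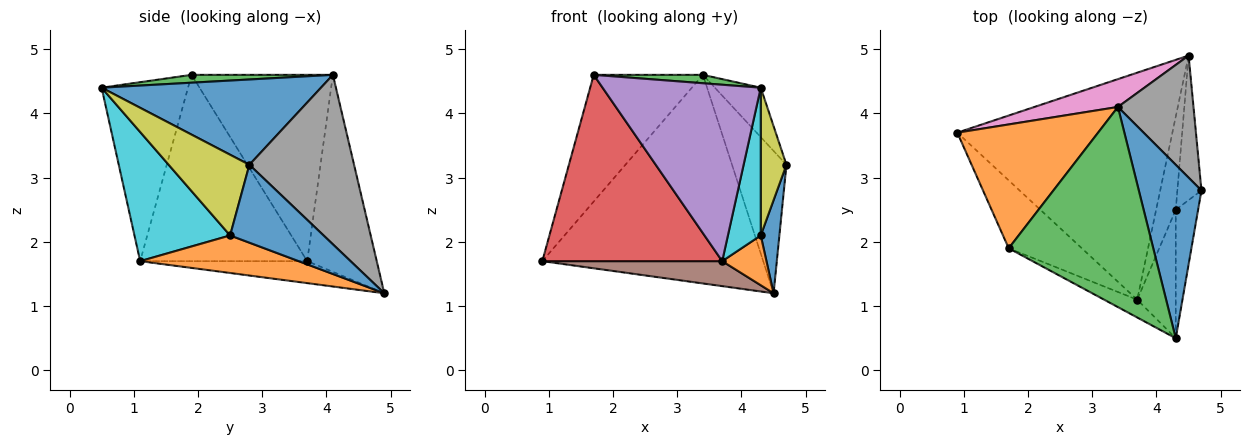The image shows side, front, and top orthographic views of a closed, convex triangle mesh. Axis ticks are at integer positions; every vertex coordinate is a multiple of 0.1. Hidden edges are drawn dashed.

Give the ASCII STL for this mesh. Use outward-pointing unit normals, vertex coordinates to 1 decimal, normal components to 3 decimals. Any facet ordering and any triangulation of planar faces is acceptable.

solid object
 facet normal 0.795 0.166 0.584
  outer loop
   vertex 3.4 4.1 4.6
   vertex 4.3 0.5 4.4
   vertex 4.7 2.8 3.2
  endloop
 endfacet
 facet normal -0.679 0.525 0.513
  outer loop
   vertex 1.7 1.9 4.6
   vertex 3.4 4.1 4.6
   vertex 0.9 3.7 1.7
  endloop
 endfacet
 facet normal 0.054 -0.042 0.998
  outer loop
   vertex 1.7 1.9 4.6
   vertex 4.3 0.5 4.4
   vertex 3.4 4.1 4.6
  endloop
 endfacet
 facet normal -0.657 -0.708 -0.258
  outer loop
   vertex 1.7 1.9 4.6
   vertex 0.9 3.7 1.7
   vertex 3.7 1.1 1.7
  endloop
 endfacet
 facet normal -0.478 -0.874 -0.088
  outer loop
   vertex 1.7 1.9 4.6
   vertex 3.7 1.1 1.7
   vertex 4.3 0.5 4.4
  endloop
 endfacet
 facet normal -0.101 -0.109 -0.989
  outer loop
   vertex 4.5 4.9 1.2
   vertex 3.7 1.1 1.7
   vertex 0.9 3.7 1.7
  endloop
 endfacet
 facet normal -0.298 0.946 0.126
  outer loop
   vertex 4.5 4.9 1.2
   vertex 0.9 3.7 1.7
   vertex 3.4 4.1 4.6
  endloop
 endfacet
 facet normal 0.825 0.429 0.368
  outer loop
   vertex 4.5 4.9 1.2
   vertex 3.4 4.1 4.6
   vertex 4.7 2.8 3.2
  endloop
 endfacet
 facet normal 0.921 -0.293 -0.255
  outer loop
   vertex 4.3 2.5 2.1
   vertex 4.7 2.8 3.2
   vertex 4.3 0.5 4.4
  endloop
 endfacet
 facet normal 0.910 -0.312 -0.272
  outer loop
   vertex 4.3 2.5 2.1
   vertex 4.3 0.5 4.4
   vertex 3.7 1.1 1.7
  endloop
 endfacet
 facet normal 0.938 -0.187 -0.290
  outer loop
   vertex 4.3 2.5 2.1
   vertex 4.5 4.9 1.2
   vertex 4.7 2.8 3.2
  endloop
 endfacet
 facet normal 0.860 -0.240 -0.450
  outer loop
   vertex 4.3 2.5 2.1
   vertex 3.7 1.1 1.7
   vertex 4.5 4.9 1.2
  endloop
 endfacet
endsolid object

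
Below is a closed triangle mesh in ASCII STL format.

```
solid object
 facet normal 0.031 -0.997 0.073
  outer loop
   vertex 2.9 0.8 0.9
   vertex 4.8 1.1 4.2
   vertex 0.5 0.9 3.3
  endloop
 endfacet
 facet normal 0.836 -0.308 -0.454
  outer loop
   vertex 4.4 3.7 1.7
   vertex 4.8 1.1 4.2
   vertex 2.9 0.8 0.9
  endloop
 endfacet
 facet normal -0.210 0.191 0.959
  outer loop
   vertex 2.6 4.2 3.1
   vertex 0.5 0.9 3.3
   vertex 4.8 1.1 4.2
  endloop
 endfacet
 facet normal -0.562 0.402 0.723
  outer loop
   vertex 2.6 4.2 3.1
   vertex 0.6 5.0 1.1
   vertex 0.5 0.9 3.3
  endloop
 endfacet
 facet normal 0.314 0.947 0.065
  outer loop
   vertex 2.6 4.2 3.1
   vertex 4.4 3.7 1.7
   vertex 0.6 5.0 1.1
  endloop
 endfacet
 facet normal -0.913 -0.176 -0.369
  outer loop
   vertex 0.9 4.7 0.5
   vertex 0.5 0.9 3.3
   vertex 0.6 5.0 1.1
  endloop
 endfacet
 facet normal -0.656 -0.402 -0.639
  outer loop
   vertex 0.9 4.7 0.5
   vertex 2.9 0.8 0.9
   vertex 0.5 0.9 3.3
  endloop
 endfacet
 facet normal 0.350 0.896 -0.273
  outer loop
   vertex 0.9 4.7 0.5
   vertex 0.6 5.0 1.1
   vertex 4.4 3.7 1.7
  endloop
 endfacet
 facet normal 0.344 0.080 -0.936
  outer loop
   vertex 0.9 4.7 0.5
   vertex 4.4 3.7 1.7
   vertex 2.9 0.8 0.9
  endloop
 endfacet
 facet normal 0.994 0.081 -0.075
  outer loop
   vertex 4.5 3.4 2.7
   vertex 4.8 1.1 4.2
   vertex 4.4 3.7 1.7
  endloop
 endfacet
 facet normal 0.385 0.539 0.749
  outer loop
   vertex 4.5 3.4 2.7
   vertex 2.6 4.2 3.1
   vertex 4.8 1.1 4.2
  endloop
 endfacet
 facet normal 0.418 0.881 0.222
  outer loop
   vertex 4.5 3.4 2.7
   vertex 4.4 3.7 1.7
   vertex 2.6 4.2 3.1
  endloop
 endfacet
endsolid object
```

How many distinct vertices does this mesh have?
8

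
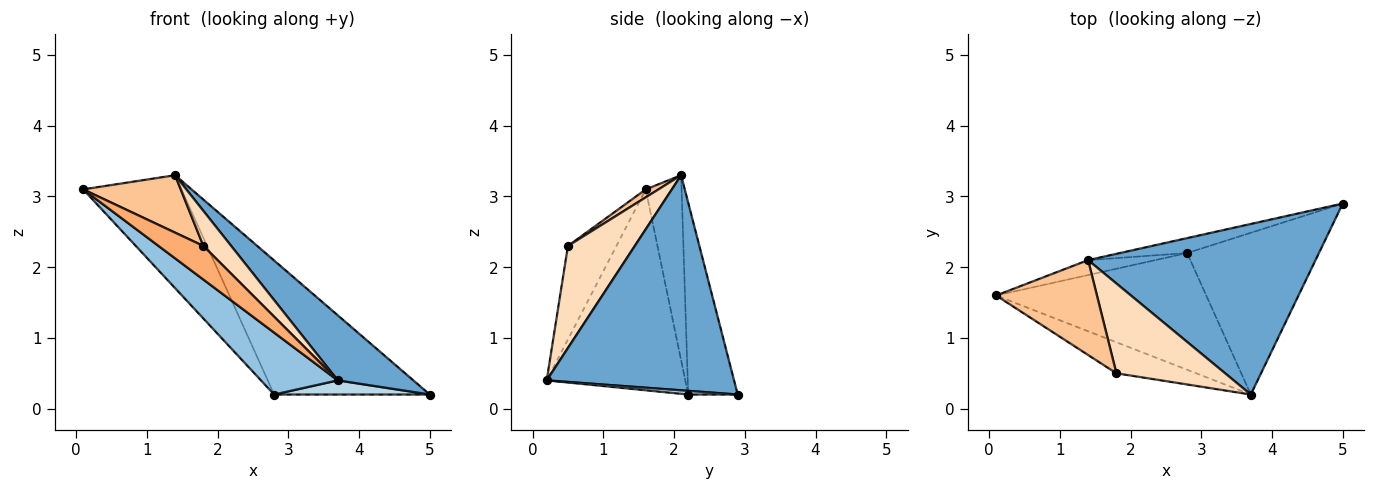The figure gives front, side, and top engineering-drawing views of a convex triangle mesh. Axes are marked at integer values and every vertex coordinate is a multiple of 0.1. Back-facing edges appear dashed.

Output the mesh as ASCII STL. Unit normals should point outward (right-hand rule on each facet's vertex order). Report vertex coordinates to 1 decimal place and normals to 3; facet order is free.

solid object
 facet normal 0.662 -0.267 0.700
  outer loop
   vertex 1.4 2.1 3.3
   vertex 3.7 0.2 0.4
   vertex 5.0 2.9 0.2
  endloop
 endfacet
 facet normal -0.645 -0.358 -0.675
  outer loop
   vertex 2.8 2.2 0.2
   vertex 3.7 0.2 0.4
   vertex 0.1 1.6 3.1
  endloop
 endfacet
 facet normal 0.028 -0.087 -0.996
  outer loop
   vertex 2.8 2.2 0.2
   vertex 5.0 2.9 0.2
   vertex 3.7 0.2 0.4
  endloop
 endfacet
 facet normal -0.340 0.932 -0.123
  outer loop
   vertex 2.8 2.2 0.2
   vertex 0.1 1.6 3.1
   vertex 1.4 2.1 3.3
  endloop
 endfacet
 facet normal -0.302 0.948 -0.106
  outer loop
   vertex 2.8 2.2 0.2
   vertex 1.4 2.1 3.3
   vertex 5.0 2.9 0.2
  endloop
 endfacet
 facet normal -0.622 -0.575 -0.531
  outer loop
   vertex 1.8 0.5 2.3
   vertex 0.1 1.6 3.1
   vertex 3.7 0.2 0.4
  endloop
 endfacet
 facet normal 0.067 -0.517 0.854
  outer loop
   vertex 1.8 0.5 2.3
   vertex 1.4 2.1 3.3
   vertex 0.1 1.6 3.1
  endloop
 endfacet
 facet normal 0.658 -0.274 0.701
  outer loop
   vertex 1.8 0.5 2.3
   vertex 3.7 0.2 0.4
   vertex 1.4 2.1 3.3
  endloop
 endfacet
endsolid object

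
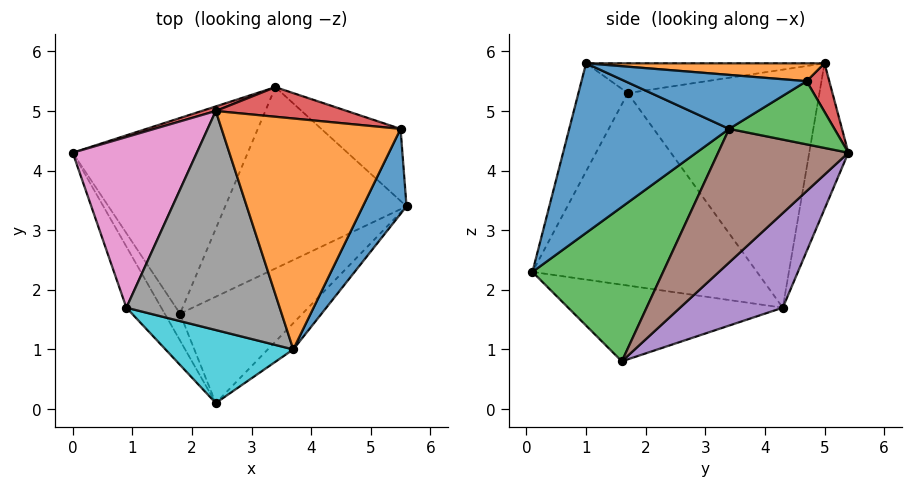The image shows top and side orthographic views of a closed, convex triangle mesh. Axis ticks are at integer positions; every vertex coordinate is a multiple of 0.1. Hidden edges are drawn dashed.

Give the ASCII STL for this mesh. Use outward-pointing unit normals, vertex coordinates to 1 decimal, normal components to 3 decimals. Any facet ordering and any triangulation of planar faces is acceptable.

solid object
 facet normal 0.753 -0.648 -0.113
  outer loop
   vertex 3.7 1.0 5.8
   vertex 2.4 0.1 2.3
   vertex 5.6 3.4 4.7
  endloop
 endfacet
 facet normal -0.845 -0.507 -0.169
  outer loop
   vertex 1.8 1.6 0.8
   vertex 2.4 0.1 2.3
   vertex 0.0 4.3 1.7
  endloop
 endfacet
 facet normal 0.749 -0.294 -0.594
  outer loop
   vertex 1.8 1.6 0.8
   vertex 5.6 3.4 4.7
   vertex 2.4 0.1 2.3
  endloop
 endfacet
 facet normal -0.330 0.944 0.032
  outer loop
   vertex 3.4 5.4 4.3
   vertex 0.0 4.3 1.7
   vertex 2.4 5.0 5.8
  endloop
 endfacet
 facet normal 0.406 0.521 -0.751
  outer loop
   vertex 3.4 5.4 4.3
   vertex 1.8 1.6 0.8
   vertex 0.0 4.3 1.7
  endloop
 endfacet
 facet normal 0.532 0.441 -0.722
  outer loop
   vertex 3.4 5.4 4.3
   vertex 5.6 3.4 4.7
   vertex 1.8 1.6 0.8
  endloop
 endfacet
 facet normal -0.841 0.316 0.439
  outer loop
   vertex 0.9 1.7 5.3
   vertex 2.4 5.0 5.8
   vertex 0.0 4.3 1.7
  endloop
 endfacet
 facet normal -0.190 -0.062 0.980
  outer loop
   vertex 0.9 1.7 5.3
   vertex 3.7 1.0 5.8
   vertex 2.4 5.0 5.8
  endloop
 endfacet
 facet normal -0.848 -0.507 -0.154
  outer loop
   vertex 0.9 1.7 5.3
   vertex 0.0 4.3 1.7
   vertex 2.4 0.1 2.3
  endloop
 endfacet
 facet normal -0.285 -0.898 0.337
  outer loop
   vertex 0.9 1.7 5.3
   vertex 2.4 0.1 2.3
   vertex 3.7 1.0 5.8
  endloop
 endfacet
 facet normal 0.739 -0.311 0.598
  outer loop
   vertex 5.5 4.7 5.5
   vertex 3.7 1.0 5.8
   vertex 5.6 3.4 4.7
  endloop
 endfacet
 facet normal 0.099 0.032 0.995
  outer loop
   vertex 5.5 4.7 5.5
   vertex 2.4 5.0 5.8
   vertex 3.7 1.0 5.8
  endloop
 endfacet
 facet normal 0.551 0.468 -0.691
  outer loop
   vertex 5.5 4.7 5.5
   vertex 5.6 3.4 4.7
   vertex 3.4 5.4 4.3
  endloop
 endfacet
 facet normal 0.123 0.936 0.331
  outer loop
   vertex 5.5 4.7 5.5
   vertex 3.4 5.4 4.3
   vertex 2.4 5.0 5.8
  endloop
 endfacet
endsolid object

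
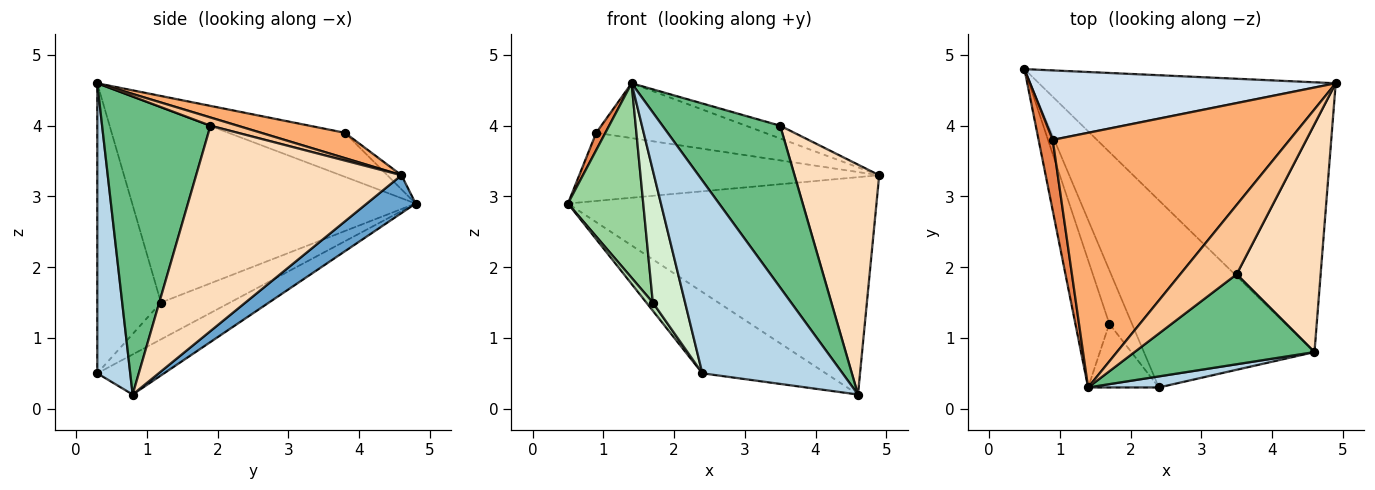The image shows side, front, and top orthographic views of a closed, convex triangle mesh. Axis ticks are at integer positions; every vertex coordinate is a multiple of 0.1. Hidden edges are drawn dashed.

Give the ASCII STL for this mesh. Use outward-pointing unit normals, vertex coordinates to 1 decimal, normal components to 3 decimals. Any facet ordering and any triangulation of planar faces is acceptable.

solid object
 facet normal 0.099 0.624 -0.775
  outer loop
   vertex 4.6 0.8 0.2
   vertex 0.5 4.8 2.9
   vertex 4.9 4.6 3.3
  endloop
 endfacet
 facet normal -0.211 0.389 -0.897
  outer loop
   vertex 2.4 0.3 0.5
   vertex 0.5 4.8 2.9
   vertex 4.6 0.8 0.2
  endloop
 endfacet
 facet normal 0.228 -0.972 0.056
  outer loop
   vertex 2.4 0.3 0.5
   vertex 4.6 0.8 0.2
   vertex 1.4 0.3 4.6
  endloop
 endfacet
 facet normal -0.033 0.700 0.713
  outer loop
   vertex 0.9 3.8 3.9
   vertex 4.9 4.6 3.3
   vertex 0.5 4.8 2.9
  endloop
 endfacet
 facet normal -0.949 -0.075 0.305
  outer loop
   vertex 0.9 3.8 3.9
   vertex 0.5 4.8 2.9
   vertex 1.4 0.3 4.6
  endloop
 endfacet
 facet normal 0.104 0.209 0.972
  outer loop
   vertex 0.9 3.8 3.9
   vertex 1.4 0.3 4.6
   vertex 4.9 4.6 3.3
  endloop
 endfacet
 facet normal 0.142 0.179 0.974
  outer loop
   vertex 3.5 1.9 4.0
   vertex 4.9 4.6 3.3
   vertex 1.4 0.3 4.6
  endloop
 endfacet
 facet normal 0.865 -0.357 0.354
  outer loop
   vertex 3.5 1.9 4.0
   vertex 4.6 0.8 0.2
   vertex 4.9 4.6 3.3
  endloop
 endfacet
 facet normal 0.627 -0.681 0.379
  outer loop
   vertex 3.5 1.9 4.0
   vertex 1.4 0.3 4.6
   vertex 4.6 0.8 0.2
  endloop
 endfacet
 facet normal -0.953 -0.253 -0.166
  outer loop
   vertex 1.7 1.2 1.5
   vertex 1.4 0.3 4.6
   vertex 0.5 4.8 2.9
  endloop
 endfacet
 facet normal -0.849 -0.080 -0.522
  outer loop
   vertex 1.7 1.2 1.5
   vertex 0.5 4.8 2.9
   vertex 2.4 0.3 0.5
  endloop
 endfacet
 facet normal -0.872 -0.442 -0.213
  outer loop
   vertex 1.7 1.2 1.5
   vertex 2.4 0.3 0.5
   vertex 1.4 0.3 4.6
  endloop
 endfacet
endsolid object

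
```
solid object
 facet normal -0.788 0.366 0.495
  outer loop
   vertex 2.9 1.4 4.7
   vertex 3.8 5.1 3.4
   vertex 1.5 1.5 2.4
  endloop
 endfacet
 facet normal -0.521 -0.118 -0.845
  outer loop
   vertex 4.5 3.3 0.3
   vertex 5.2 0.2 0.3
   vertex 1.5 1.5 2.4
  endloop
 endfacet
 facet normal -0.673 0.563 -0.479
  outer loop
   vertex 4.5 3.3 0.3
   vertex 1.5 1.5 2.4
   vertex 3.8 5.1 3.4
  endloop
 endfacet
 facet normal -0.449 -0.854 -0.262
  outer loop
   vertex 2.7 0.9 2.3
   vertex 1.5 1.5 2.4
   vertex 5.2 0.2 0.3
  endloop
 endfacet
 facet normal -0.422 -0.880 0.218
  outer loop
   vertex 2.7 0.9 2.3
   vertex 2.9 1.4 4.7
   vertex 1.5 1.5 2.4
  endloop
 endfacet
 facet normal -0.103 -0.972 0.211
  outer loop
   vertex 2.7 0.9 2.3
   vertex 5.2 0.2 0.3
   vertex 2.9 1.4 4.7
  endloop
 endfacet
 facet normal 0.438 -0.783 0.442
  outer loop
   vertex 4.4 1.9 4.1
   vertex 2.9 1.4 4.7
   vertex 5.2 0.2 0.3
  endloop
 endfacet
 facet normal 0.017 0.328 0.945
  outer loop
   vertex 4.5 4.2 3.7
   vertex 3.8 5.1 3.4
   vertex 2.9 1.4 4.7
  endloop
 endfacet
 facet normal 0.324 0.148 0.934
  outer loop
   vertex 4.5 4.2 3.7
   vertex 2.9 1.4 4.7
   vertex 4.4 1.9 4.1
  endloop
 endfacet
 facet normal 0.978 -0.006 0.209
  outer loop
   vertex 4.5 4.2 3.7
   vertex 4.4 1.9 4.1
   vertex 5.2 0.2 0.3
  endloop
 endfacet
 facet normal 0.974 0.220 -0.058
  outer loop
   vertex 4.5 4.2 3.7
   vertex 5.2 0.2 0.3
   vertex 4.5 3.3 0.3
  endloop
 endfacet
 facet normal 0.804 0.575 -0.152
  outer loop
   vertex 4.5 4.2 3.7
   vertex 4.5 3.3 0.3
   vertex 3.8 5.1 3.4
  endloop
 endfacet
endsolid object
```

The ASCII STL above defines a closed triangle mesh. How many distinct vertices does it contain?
8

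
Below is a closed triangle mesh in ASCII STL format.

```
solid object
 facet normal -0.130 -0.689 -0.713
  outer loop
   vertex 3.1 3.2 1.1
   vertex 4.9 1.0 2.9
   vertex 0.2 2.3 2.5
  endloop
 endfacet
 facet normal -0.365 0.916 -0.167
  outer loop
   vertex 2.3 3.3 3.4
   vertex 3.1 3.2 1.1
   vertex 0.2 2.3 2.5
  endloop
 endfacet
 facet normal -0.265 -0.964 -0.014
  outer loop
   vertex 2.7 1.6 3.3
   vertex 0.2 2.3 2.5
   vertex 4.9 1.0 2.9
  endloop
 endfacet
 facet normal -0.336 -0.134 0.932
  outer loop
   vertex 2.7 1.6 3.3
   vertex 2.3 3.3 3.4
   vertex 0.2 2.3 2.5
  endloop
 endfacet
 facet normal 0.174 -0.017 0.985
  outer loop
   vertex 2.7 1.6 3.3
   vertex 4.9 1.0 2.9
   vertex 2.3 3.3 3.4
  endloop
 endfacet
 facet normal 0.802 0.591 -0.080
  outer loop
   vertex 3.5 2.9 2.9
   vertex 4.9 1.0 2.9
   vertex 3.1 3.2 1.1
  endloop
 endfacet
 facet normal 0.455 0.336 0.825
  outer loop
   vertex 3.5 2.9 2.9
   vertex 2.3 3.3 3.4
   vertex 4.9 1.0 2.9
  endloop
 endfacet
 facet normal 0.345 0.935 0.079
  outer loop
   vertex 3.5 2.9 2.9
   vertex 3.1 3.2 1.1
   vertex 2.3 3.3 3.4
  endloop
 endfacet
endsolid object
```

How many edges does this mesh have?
12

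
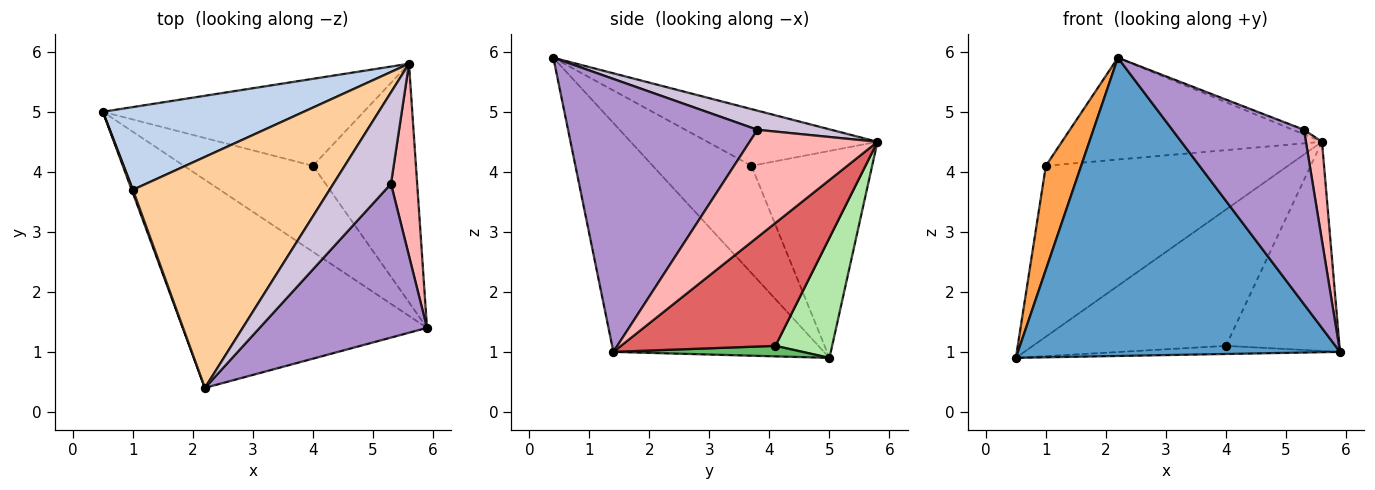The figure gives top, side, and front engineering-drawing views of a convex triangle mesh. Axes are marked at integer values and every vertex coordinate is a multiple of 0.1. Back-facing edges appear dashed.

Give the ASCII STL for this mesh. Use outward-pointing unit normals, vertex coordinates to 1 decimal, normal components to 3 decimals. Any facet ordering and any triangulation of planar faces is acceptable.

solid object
 facet normal -0.473 -0.723 -0.504
  outer loop
   vertex 2.2 0.4 5.9
   vertex 0.5 5.0 0.9
   vertex 5.9 1.4 1.0
  endloop
 endfacet
 facet normal -0.409 0.821 0.398
  outer loop
   vertex 1.0 3.7 4.1
   vertex 5.6 5.8 4.5
   vertex 0.5 5.0 0.9
  endloop
 endfacet
 facet normal -0.942 -0.337 0.010
  outer loop
   vertex 1.0 3.7 4.1
   vertex 0.5 5.0 0.9
   vertex 2.2 0.4 5.9
  endloop
 endfacet
 facet normal -0.255 0.390 0.885
  outer loop
   vertex 1.0 3.7 4.1
   vertex 2.2 0.4 5.9
   vertex 5.6 5.8 4.5
  endloop
 endfacet
 facet normal 0.081 0.094 -0.992
  outer loop
   vertex 4.0 4.1 1.1
   vertex 5.9 1.4 1.0
   vertex 0.5 5.0 0.9
  endloop
 endfacet
 facet normal 0.240 0.818 -0.522
  outer loop
   vertex 4.0 4.1 1.1
   vertex 0.5 5.0 0.9
   vertex 5.6 5.8 4.5
  endloop
 endfacet
 facet normal 0.668 0.491 -0.560
  outer loop
   vertex 4.0 4.1 1.1
   vertex 5.6 5.8 4.5
   vertex 5.9 1.4 1.0
  endloop
 endfacet
 facet normal 0.964 -0.121 0.235
  outer loop
   vertex 5.3 3.8 4.7
   vertex 5.9 1.4 1.0
   vertex 5.6 5.8 4.5
  endloop
 endfacet
 facet normal 0.733 -0.510 0.450
  outer loop
   vertex 5.3 3.8 4.7
   vertex 2.2 0.4 5.9
   vertex 5.9 1.4 1.0
  endloop
 endfacet
 facet normal 0.315 0.048 0.948
  outer loop
   vertex 5.3 3.8 4.7
   vertex 5.6 5.8 4.5
   vertex 2.2 0.4 5.9
  endloop
 endfacet
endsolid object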